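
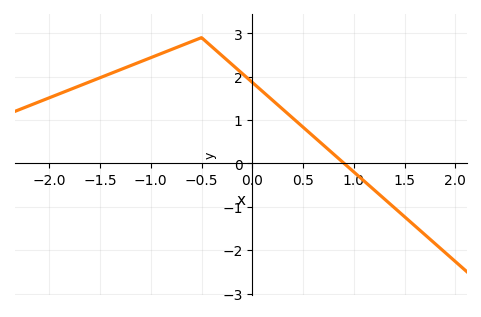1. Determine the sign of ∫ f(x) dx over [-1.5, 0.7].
positive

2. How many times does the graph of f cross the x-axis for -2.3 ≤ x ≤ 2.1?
1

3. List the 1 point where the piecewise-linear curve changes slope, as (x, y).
(-0.5, 2.9)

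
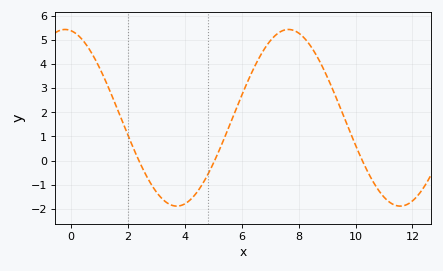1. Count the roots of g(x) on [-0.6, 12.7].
3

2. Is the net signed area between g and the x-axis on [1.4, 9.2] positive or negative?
positive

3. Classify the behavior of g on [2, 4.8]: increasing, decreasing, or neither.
neither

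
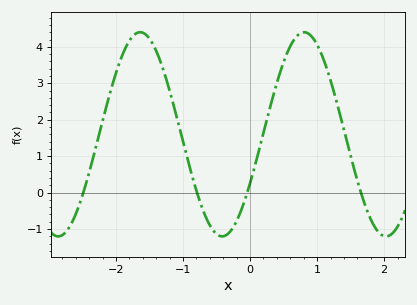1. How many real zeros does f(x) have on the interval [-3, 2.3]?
4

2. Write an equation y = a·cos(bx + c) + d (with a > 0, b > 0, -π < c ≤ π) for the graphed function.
y = 2.8cos(2.57x - 2.07) + 1.6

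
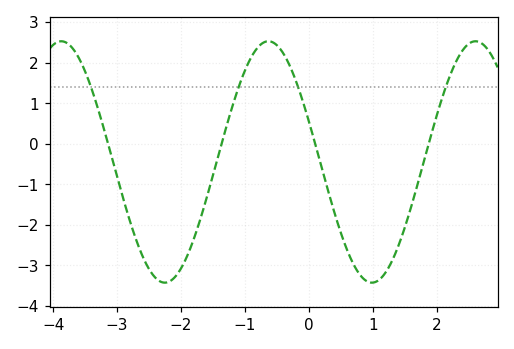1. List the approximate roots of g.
-3.1, -1.4, 0.1, 1.9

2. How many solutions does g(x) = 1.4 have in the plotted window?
4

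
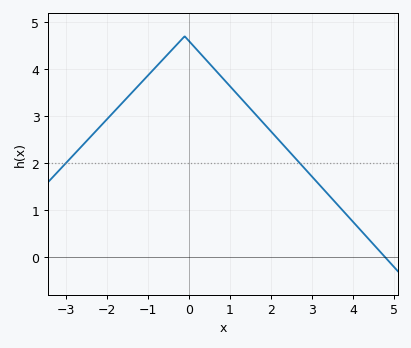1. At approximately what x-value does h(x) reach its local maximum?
-0.2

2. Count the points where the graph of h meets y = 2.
2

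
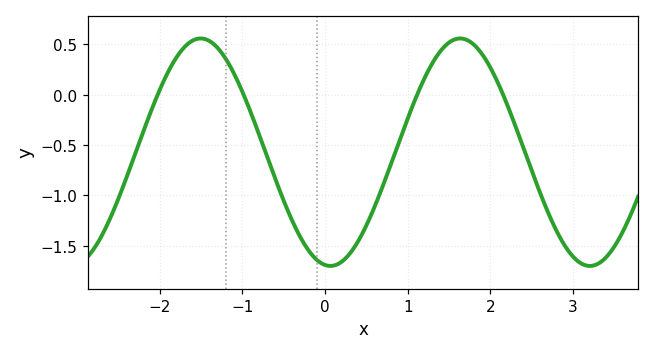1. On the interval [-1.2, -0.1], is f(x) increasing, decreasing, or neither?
decreasing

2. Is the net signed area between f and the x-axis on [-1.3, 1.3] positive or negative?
negative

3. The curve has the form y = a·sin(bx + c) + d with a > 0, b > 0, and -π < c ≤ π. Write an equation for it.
y = 1.13sin(2x - 1.7) - 0.57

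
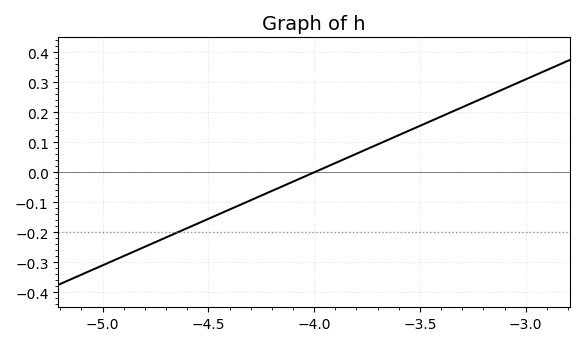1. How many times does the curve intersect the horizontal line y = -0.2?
1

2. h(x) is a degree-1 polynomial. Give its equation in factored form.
y = 0.31(x + 4)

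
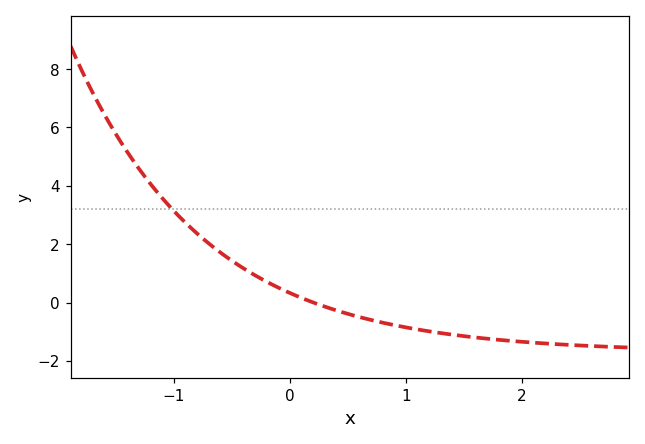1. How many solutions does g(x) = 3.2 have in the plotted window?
1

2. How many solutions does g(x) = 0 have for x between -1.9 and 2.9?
1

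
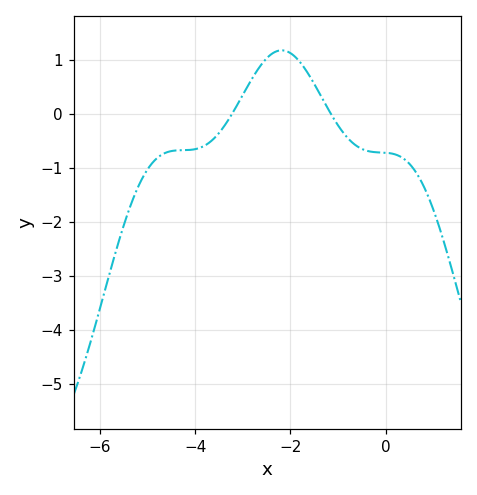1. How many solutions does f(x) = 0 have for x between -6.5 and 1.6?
2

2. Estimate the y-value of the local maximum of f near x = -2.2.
1.2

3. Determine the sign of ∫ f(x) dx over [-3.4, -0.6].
positive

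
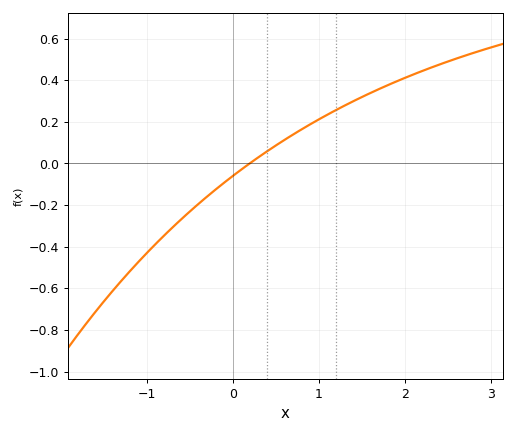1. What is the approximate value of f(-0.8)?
-0.34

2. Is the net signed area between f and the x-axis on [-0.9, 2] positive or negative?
positive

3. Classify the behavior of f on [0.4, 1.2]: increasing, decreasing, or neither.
increasing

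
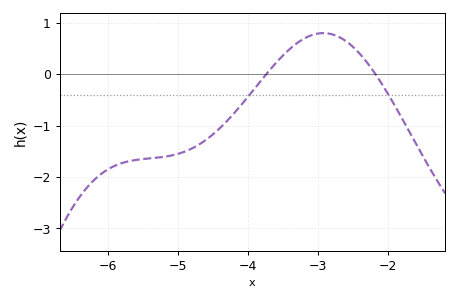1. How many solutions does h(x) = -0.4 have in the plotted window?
2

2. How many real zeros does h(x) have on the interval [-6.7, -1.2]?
2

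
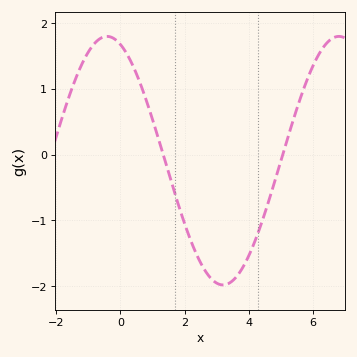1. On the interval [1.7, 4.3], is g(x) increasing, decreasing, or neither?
neither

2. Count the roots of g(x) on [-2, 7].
2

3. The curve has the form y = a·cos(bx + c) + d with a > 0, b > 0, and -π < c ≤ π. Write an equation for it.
y = 1.89cos(0.87x + 0.362) - 0.09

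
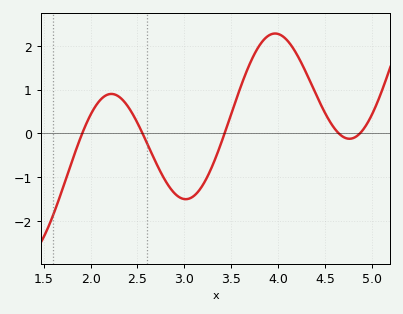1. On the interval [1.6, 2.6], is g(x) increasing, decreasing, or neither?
neither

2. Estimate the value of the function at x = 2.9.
-1.38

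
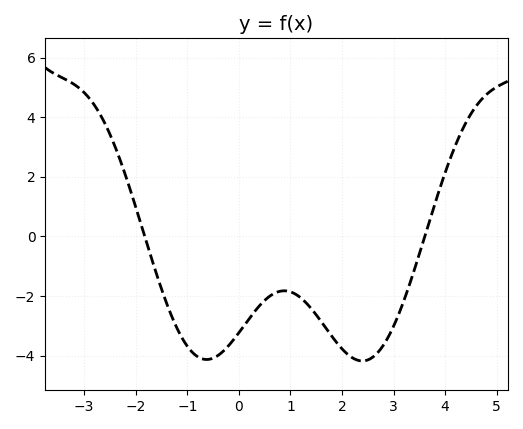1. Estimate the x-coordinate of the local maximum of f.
0.8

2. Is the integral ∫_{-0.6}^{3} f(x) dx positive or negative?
negative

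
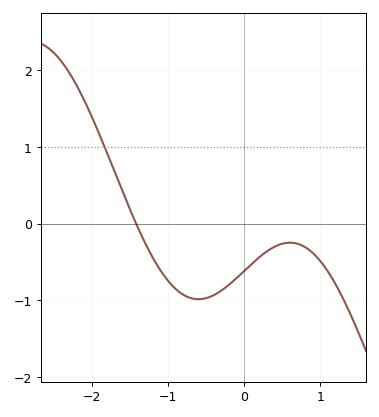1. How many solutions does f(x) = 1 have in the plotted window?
1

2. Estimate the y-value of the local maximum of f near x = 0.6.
-0.2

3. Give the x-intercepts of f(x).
-1.4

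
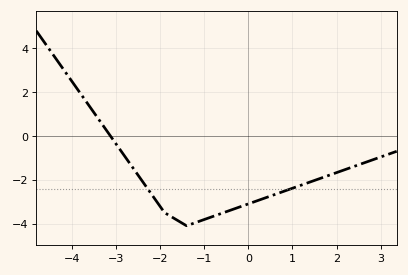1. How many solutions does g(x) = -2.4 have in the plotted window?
2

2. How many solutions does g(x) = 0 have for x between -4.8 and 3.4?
1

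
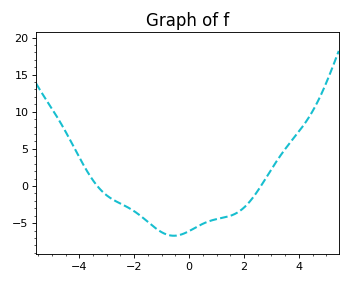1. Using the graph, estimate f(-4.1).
4.56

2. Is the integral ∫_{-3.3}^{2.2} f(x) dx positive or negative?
negative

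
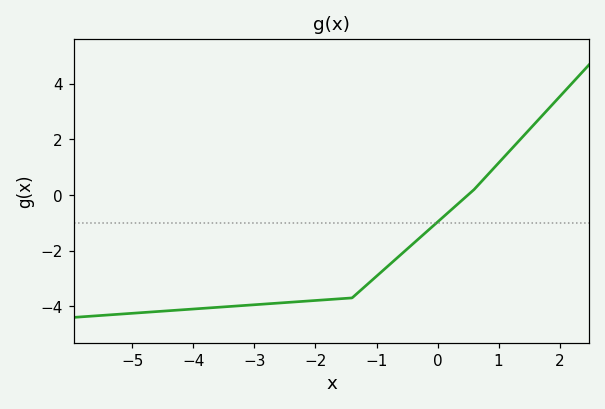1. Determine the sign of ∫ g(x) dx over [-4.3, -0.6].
negative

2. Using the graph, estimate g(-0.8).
-2.53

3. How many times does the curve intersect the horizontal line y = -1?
1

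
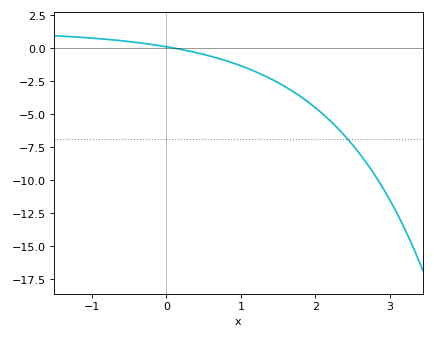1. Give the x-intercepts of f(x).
0.1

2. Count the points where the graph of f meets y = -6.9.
1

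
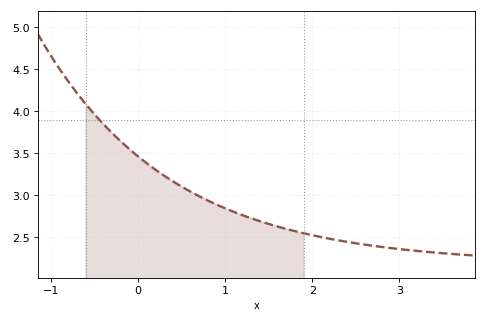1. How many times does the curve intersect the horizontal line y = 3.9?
1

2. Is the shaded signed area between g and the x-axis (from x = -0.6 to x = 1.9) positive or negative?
positive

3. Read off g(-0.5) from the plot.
3.95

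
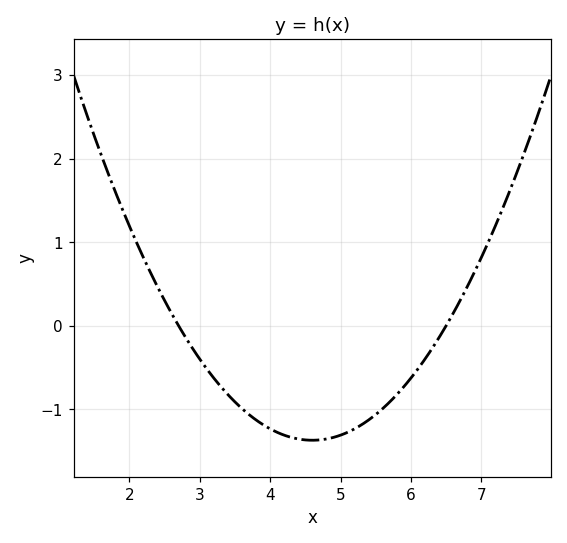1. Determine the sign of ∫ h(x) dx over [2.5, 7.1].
negative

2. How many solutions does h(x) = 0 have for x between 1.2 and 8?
2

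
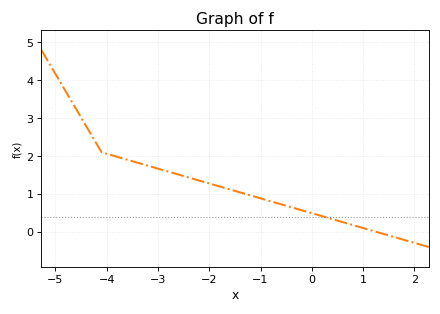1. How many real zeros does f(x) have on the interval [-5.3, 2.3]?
1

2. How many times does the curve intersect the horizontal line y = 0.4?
1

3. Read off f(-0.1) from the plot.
0.533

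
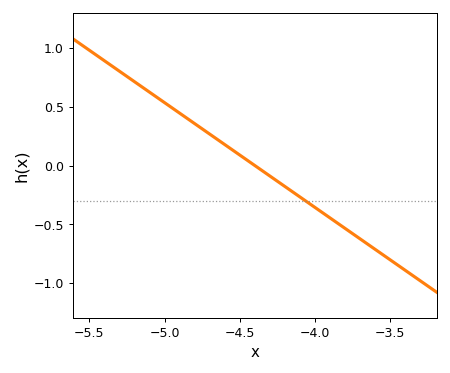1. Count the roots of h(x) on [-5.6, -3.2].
1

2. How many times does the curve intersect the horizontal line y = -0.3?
1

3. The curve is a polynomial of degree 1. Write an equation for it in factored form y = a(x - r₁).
y = -0.89(x + 4.4)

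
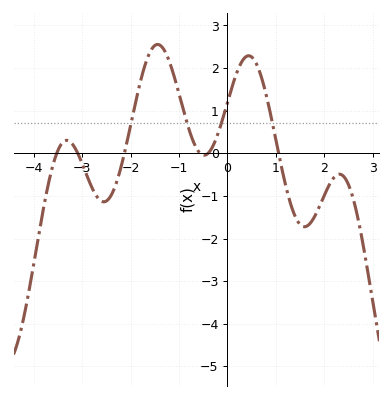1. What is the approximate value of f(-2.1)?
0.1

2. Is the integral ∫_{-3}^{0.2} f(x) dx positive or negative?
positive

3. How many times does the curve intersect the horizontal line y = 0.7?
4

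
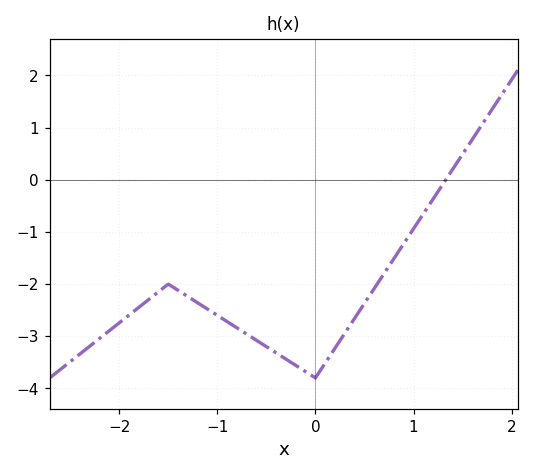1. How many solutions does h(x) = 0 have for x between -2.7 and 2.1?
1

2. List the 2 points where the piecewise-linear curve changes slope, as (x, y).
(-1.5, -2); (0, -3.8)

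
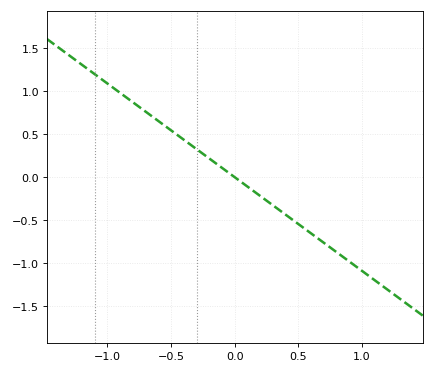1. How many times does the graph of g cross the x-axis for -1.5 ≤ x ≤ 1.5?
1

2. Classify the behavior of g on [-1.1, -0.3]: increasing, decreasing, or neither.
decreasing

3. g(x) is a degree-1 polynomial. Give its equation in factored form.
y = -1.09(x - 0)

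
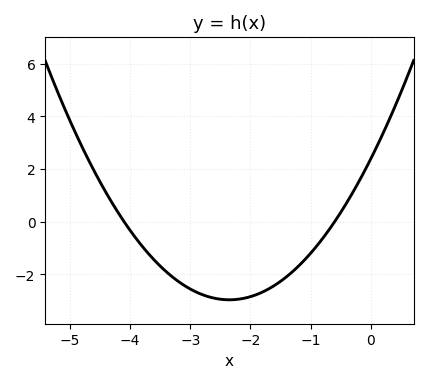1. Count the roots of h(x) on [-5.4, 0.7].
2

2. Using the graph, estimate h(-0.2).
1.51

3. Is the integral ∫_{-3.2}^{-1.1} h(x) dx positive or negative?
negative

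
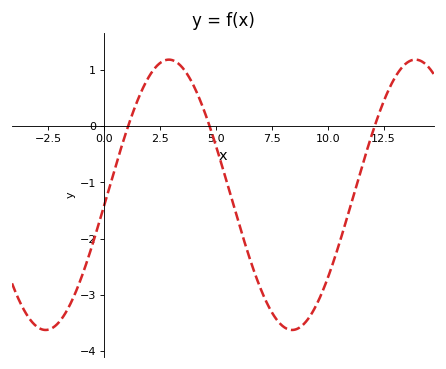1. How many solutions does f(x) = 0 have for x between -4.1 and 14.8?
3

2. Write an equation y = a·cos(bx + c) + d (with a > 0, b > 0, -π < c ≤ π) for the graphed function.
y = 2.41cos(0.57x - 1.7) - 1.22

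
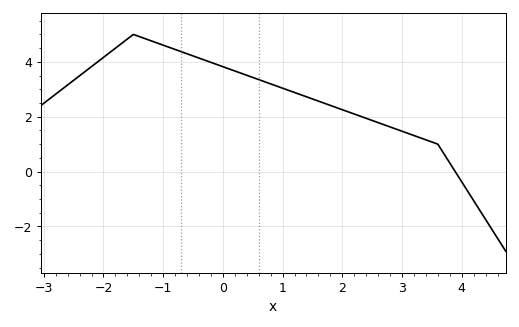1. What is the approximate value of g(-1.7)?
4.67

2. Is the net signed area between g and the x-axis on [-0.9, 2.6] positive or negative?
positive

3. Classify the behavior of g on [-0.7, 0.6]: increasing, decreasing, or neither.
decreasing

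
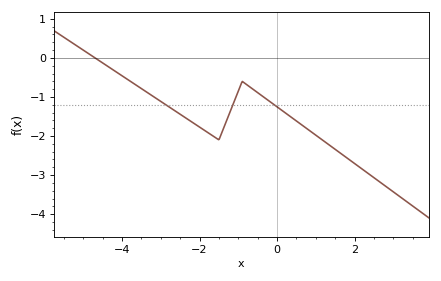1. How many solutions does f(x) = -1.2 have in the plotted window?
3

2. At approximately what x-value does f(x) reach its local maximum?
-1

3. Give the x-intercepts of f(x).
-4.6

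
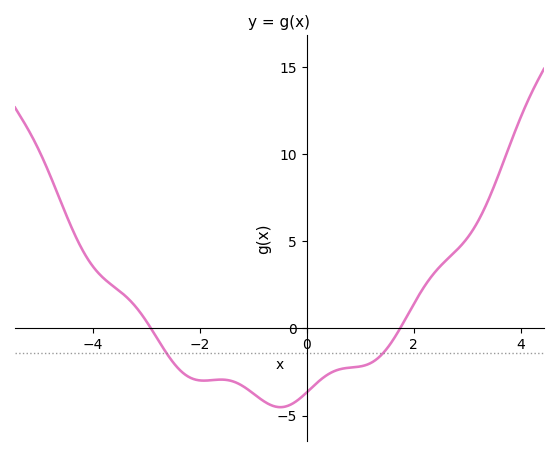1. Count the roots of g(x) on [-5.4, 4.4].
2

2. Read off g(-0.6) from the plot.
-4.5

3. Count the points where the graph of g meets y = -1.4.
2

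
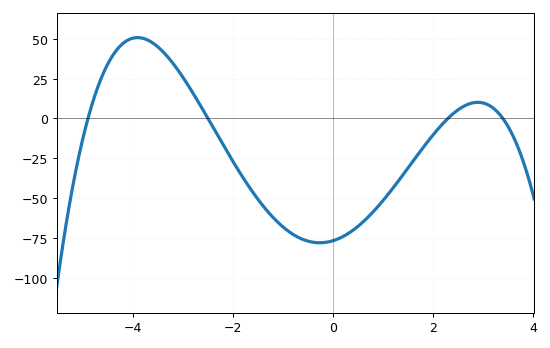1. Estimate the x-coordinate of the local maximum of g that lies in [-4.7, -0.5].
-4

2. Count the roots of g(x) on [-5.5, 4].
4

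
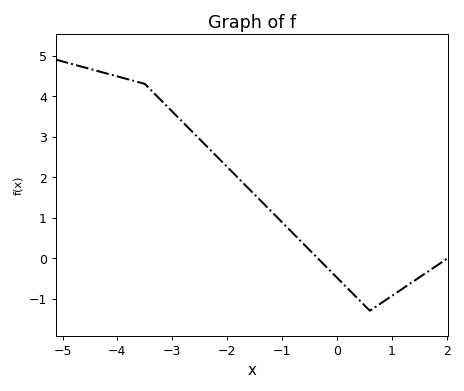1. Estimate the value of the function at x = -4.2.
4.56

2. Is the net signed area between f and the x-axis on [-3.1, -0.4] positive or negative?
positive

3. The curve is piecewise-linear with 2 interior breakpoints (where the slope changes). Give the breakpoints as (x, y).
(-3.5, 4.3); (0.6, -1.3)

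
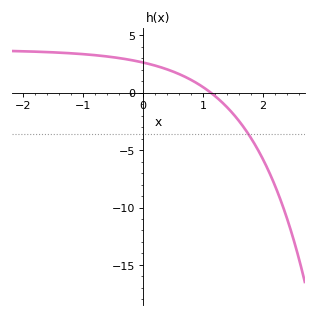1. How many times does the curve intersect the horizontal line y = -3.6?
1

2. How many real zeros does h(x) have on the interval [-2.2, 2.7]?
1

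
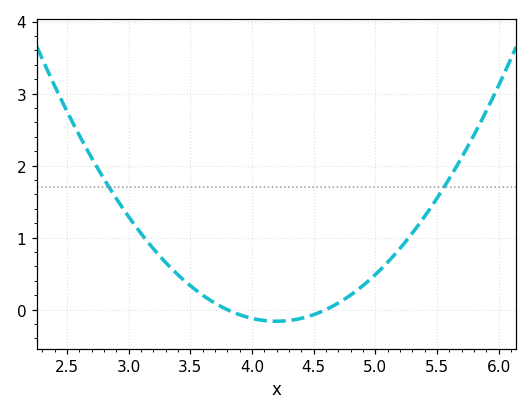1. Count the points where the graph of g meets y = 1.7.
2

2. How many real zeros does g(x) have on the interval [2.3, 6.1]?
2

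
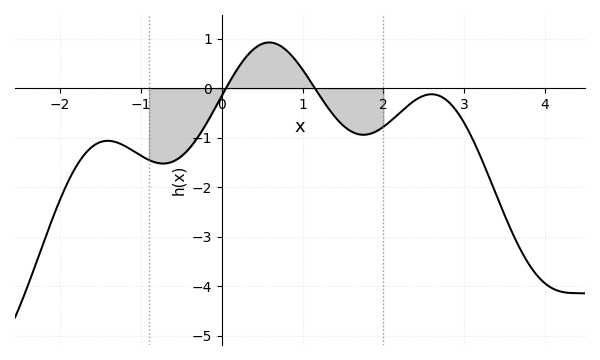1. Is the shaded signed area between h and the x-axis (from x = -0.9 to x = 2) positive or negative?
negative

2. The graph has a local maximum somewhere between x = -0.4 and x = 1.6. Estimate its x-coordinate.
0.6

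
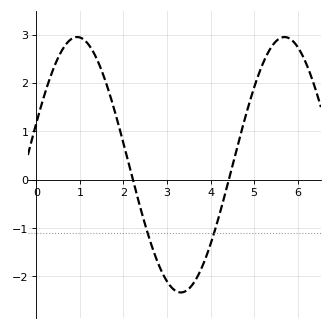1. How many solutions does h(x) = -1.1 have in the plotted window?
2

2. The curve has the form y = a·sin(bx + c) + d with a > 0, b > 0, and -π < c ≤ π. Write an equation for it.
y = 2.64sin(1.3x + 0.33) + 0.31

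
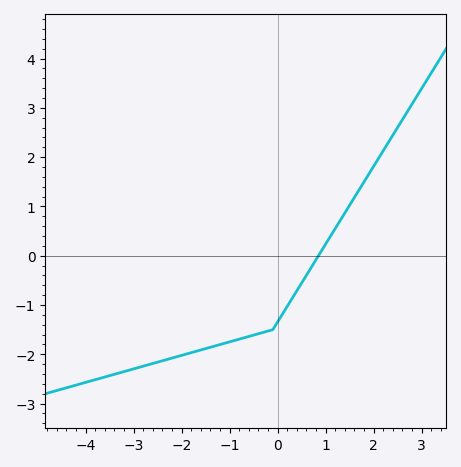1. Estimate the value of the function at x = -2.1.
-2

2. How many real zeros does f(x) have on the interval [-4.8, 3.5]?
1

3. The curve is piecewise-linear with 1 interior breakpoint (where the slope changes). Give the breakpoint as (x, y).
(-0.1, -1.5)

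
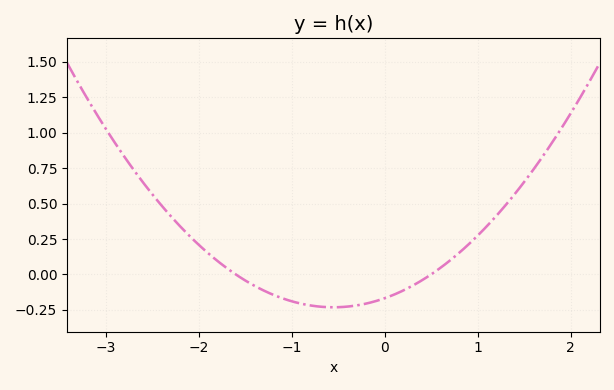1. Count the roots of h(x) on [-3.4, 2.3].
2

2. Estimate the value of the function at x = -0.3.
-0.22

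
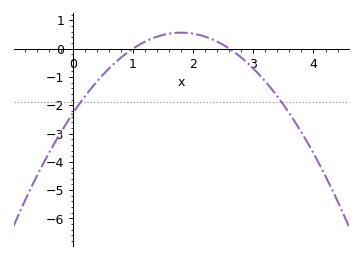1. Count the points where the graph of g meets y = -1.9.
2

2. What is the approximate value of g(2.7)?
-0.1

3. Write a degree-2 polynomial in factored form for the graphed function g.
y = -0.88(x - 1)(x - 2.6)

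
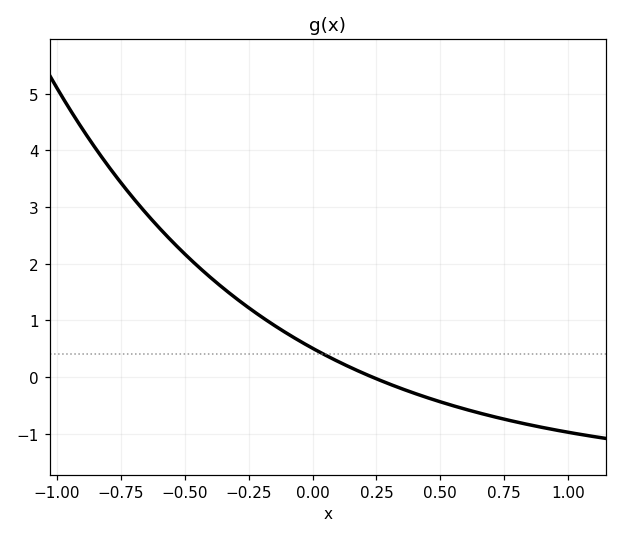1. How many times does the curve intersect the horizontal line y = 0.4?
1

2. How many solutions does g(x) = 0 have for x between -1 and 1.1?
1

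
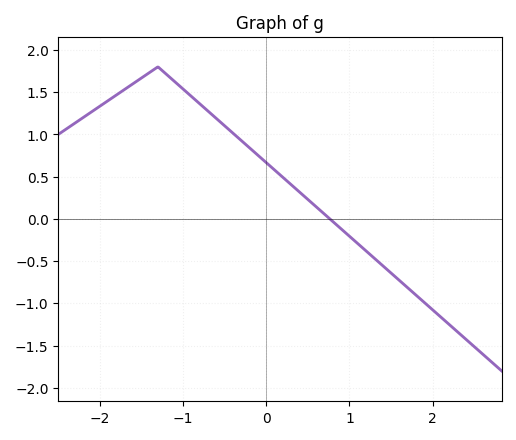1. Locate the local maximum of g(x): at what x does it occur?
-1.3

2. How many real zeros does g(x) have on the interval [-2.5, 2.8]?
1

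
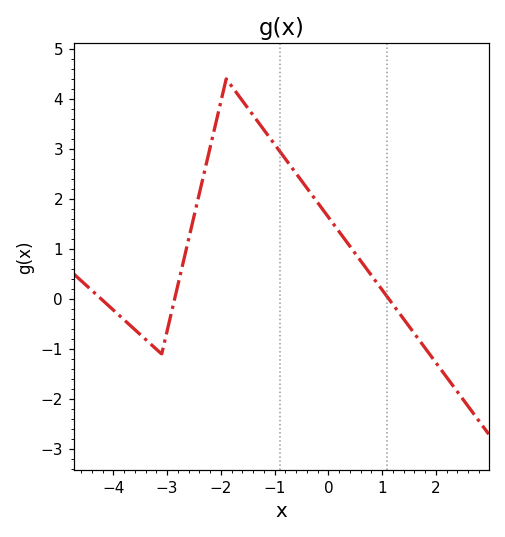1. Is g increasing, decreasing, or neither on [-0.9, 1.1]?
decreasing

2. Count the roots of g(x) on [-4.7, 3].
3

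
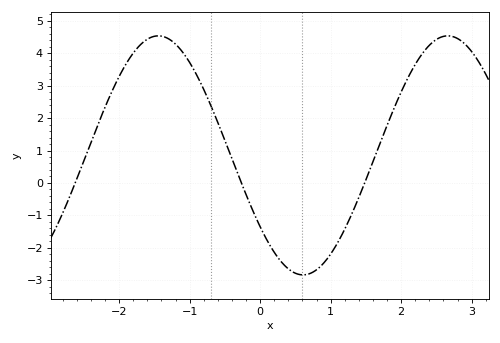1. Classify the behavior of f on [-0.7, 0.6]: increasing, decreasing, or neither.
decreasing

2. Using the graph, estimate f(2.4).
4.25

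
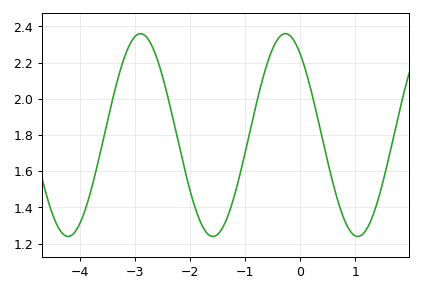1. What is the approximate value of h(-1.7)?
1.26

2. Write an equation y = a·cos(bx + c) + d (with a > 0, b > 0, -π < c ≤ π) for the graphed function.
y = 0.56cos(2.4x + 0.64) + 1.8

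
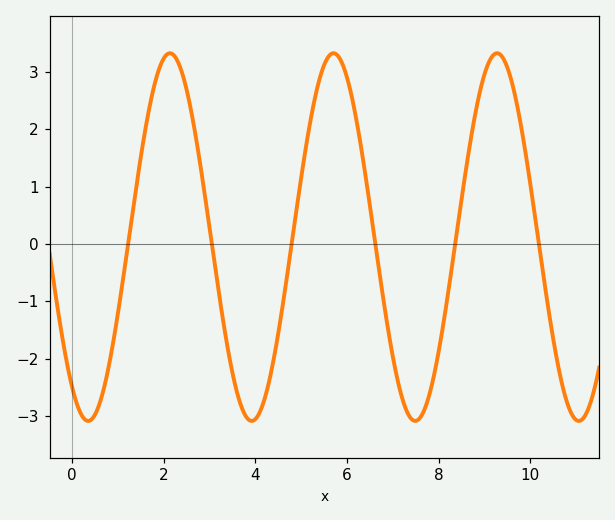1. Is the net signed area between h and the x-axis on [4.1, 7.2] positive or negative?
positive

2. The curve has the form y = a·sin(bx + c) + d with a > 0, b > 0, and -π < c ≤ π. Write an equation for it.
y = 3.2sin(1.8x - 2.2) + 0.12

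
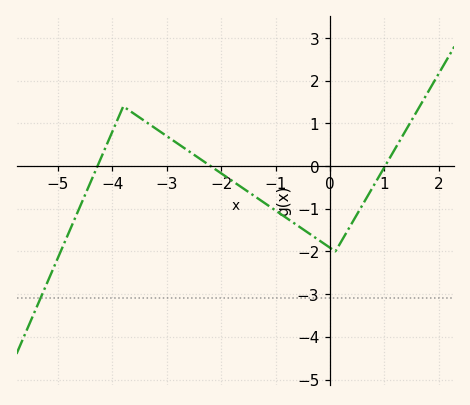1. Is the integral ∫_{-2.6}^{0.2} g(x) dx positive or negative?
negative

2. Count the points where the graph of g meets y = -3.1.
1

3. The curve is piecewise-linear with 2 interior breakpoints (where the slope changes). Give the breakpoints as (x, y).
(-3.8, 1.4); (0.1, -2)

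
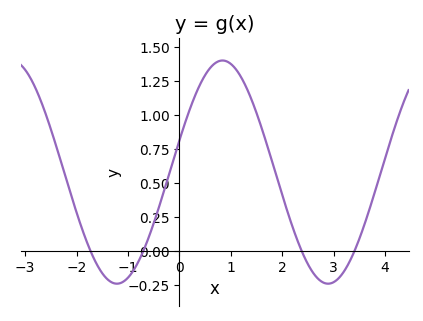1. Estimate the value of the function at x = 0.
0.82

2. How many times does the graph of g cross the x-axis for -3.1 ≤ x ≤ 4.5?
4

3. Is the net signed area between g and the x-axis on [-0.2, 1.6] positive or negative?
positive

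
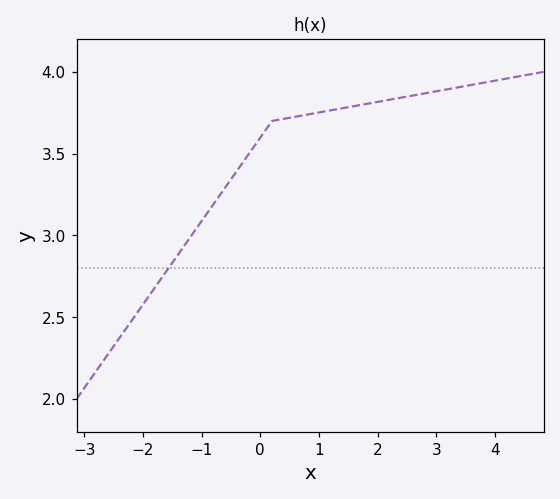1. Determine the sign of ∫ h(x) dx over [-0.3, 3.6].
positive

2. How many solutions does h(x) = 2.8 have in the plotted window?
1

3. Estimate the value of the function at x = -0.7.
3.24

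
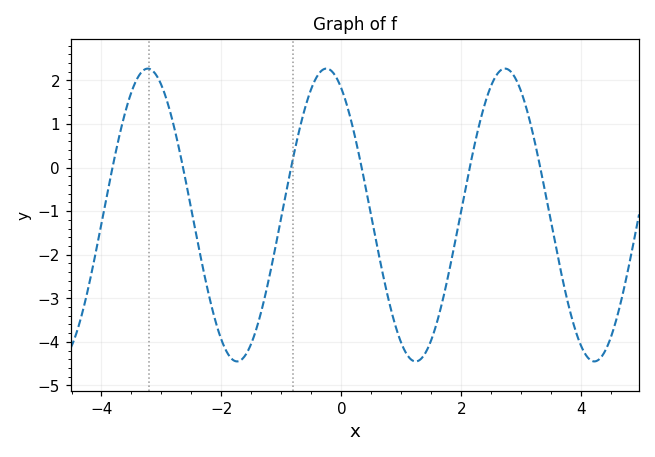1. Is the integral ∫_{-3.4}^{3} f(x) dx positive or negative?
negative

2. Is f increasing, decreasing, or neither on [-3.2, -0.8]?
neither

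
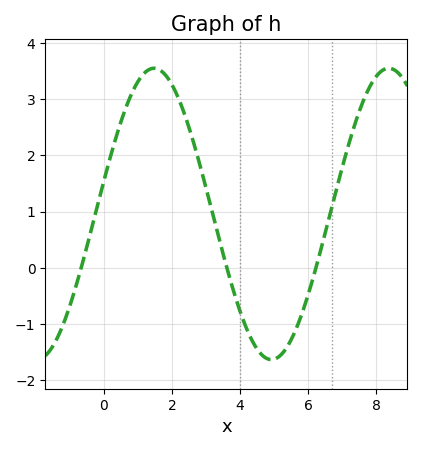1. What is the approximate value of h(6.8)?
1.3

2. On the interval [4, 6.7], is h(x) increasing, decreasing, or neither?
neither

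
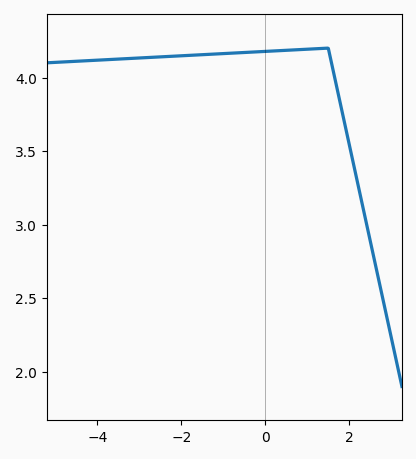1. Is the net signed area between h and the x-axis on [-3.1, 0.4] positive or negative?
positive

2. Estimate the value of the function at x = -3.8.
4.1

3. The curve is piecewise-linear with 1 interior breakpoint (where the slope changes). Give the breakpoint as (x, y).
(1.5, 4.2)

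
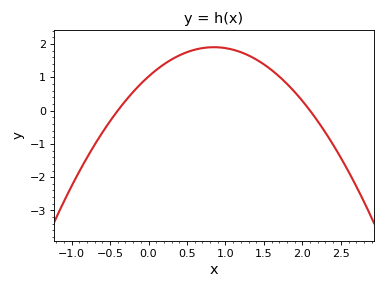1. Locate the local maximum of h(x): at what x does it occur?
0.8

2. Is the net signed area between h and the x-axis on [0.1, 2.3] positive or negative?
positive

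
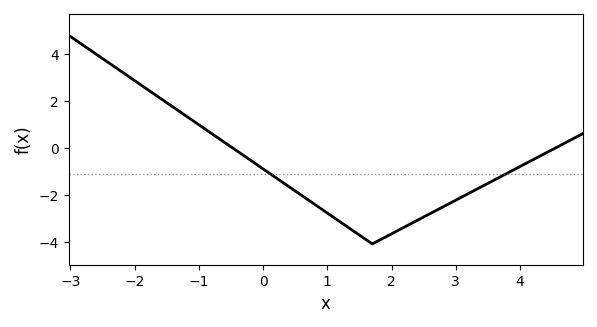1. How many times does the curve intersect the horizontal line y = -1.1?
2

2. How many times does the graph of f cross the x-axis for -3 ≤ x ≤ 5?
2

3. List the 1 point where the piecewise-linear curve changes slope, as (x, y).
(1.7, -4.1)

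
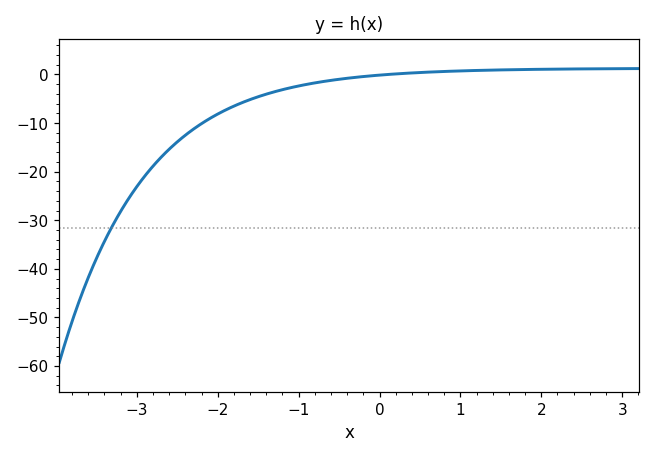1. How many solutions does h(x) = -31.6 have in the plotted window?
1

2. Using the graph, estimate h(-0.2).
0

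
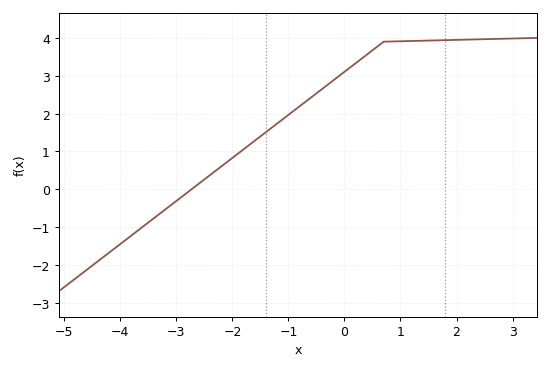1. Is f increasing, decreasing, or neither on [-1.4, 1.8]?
increasing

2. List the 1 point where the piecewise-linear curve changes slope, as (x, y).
(0.7, 3.9)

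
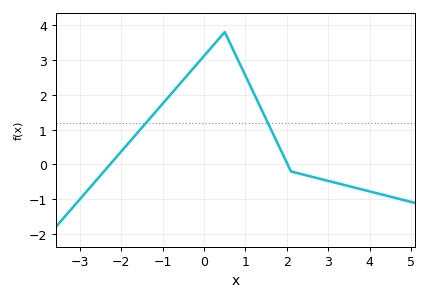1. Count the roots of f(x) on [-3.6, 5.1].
2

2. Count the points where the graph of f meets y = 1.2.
2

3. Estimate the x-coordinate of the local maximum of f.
0.6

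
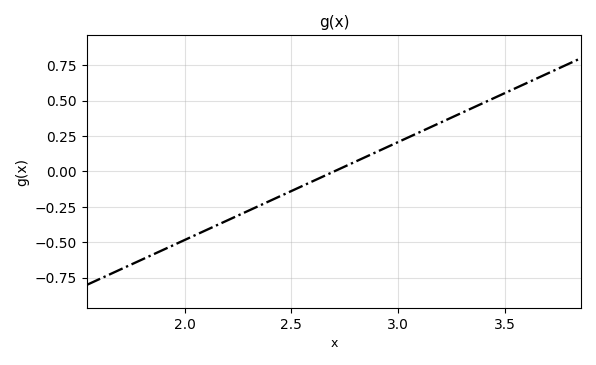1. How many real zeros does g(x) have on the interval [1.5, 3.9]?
1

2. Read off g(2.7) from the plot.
0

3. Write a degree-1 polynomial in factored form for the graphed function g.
y = 0.69(x - 2.7)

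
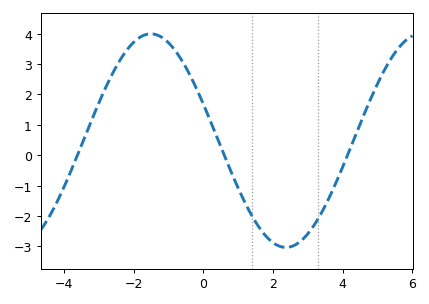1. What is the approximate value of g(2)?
-2.87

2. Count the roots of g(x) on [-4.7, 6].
3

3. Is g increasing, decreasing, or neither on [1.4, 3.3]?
neither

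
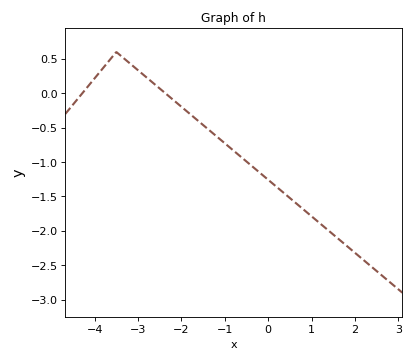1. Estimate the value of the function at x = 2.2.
-2.43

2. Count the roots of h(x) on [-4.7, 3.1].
2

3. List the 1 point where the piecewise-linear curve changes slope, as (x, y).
(-3.5, 0.6)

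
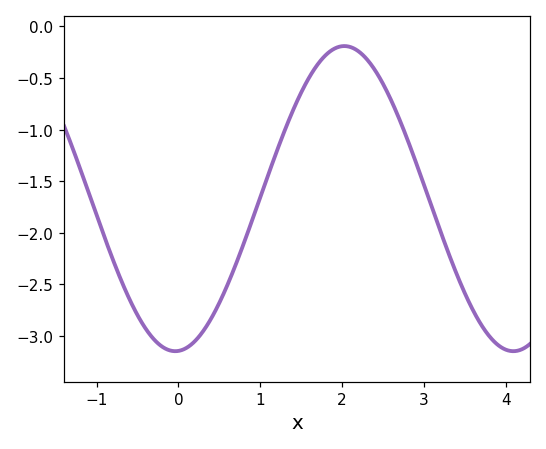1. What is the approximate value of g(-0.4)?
-2.93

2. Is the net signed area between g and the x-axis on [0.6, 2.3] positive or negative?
negative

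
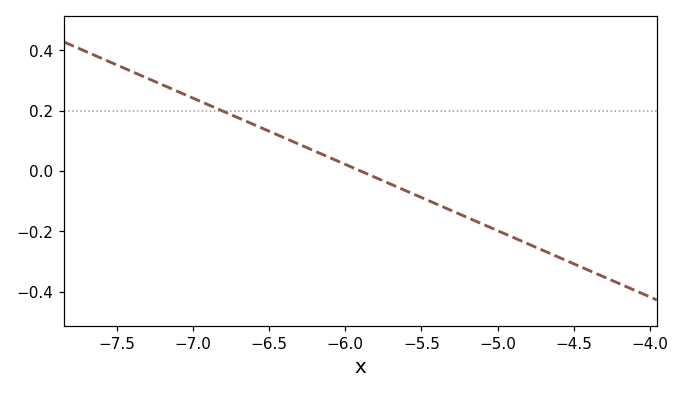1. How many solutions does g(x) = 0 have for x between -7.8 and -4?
1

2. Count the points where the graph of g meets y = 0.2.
1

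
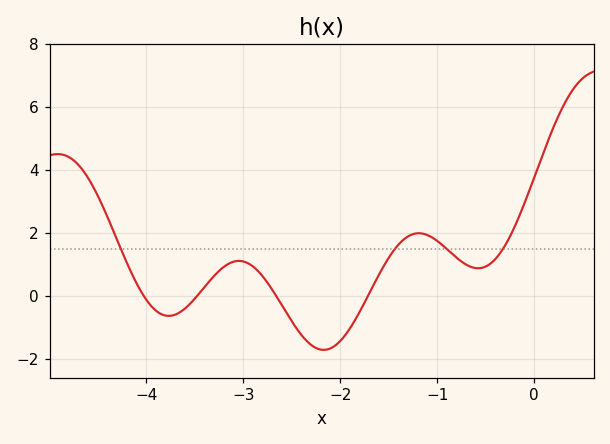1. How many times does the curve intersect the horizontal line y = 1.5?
4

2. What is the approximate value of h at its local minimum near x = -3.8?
-0.6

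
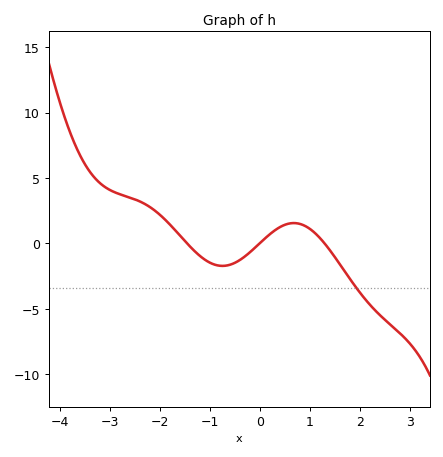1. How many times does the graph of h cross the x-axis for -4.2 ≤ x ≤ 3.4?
3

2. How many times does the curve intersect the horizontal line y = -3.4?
1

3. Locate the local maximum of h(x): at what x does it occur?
0.68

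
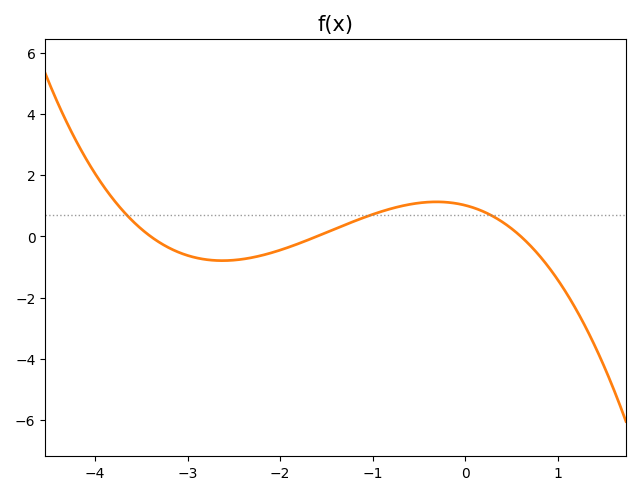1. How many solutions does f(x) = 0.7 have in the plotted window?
3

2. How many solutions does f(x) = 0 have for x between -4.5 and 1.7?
3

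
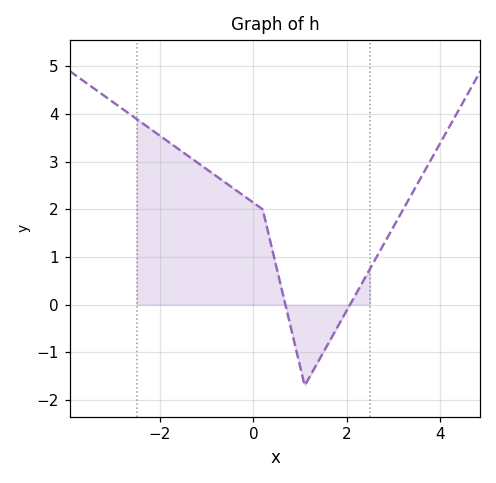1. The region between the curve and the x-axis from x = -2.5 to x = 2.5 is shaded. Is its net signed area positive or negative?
positive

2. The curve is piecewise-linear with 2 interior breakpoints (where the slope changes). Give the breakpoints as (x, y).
(0.2, 2); (1.1, -1.7)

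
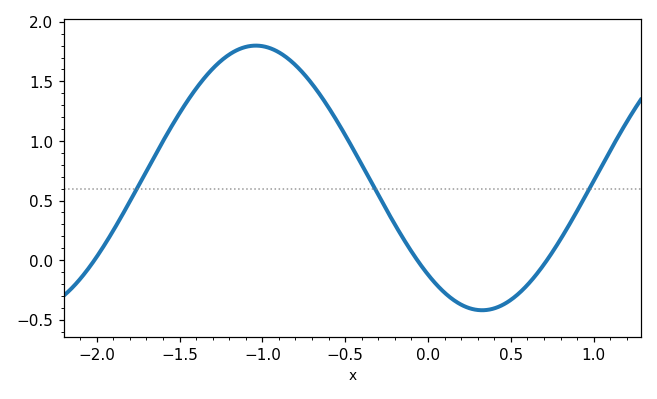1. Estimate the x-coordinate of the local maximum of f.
-1.04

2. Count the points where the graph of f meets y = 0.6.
3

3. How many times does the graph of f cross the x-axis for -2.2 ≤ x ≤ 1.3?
3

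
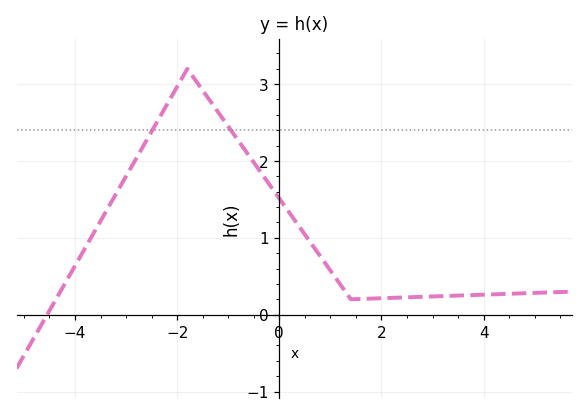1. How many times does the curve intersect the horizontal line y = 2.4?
2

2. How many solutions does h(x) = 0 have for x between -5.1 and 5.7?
1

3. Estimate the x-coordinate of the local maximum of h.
-1.8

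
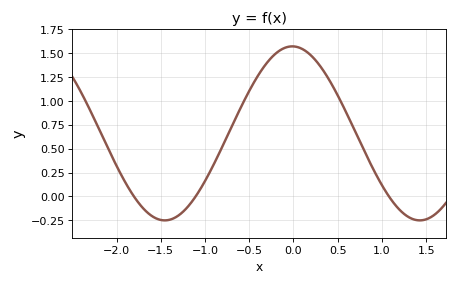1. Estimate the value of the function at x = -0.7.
0.727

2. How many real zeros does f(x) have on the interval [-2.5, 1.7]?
3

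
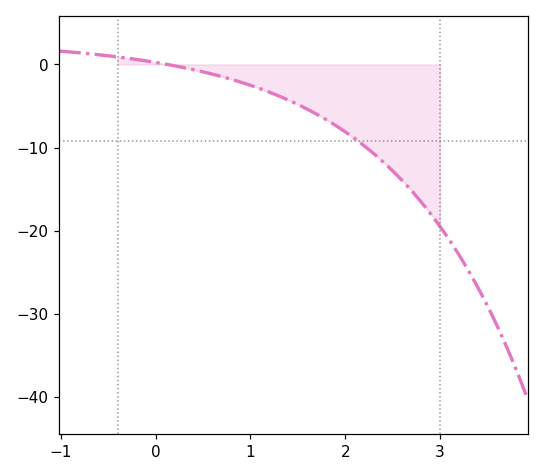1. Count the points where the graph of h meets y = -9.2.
1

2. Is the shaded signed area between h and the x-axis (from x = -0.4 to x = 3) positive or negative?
negative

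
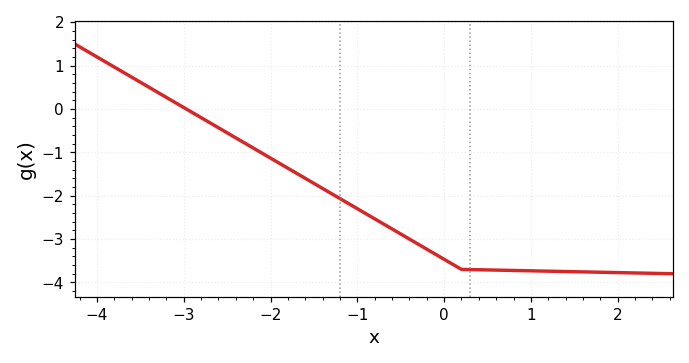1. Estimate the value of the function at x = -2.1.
-1.02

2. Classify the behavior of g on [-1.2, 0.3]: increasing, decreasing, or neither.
decreasing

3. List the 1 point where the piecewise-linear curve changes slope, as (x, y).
(0.2, -3.7)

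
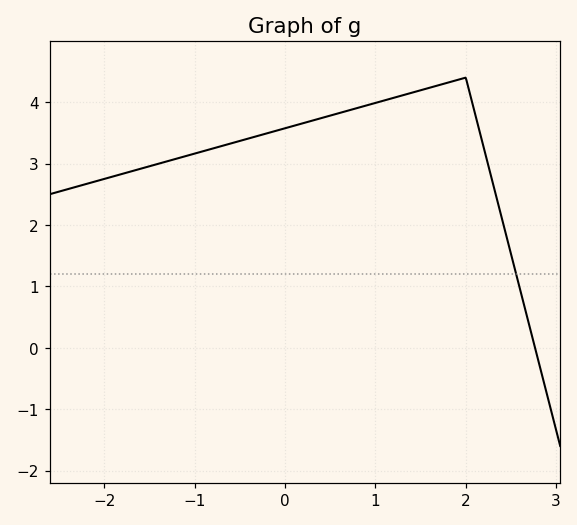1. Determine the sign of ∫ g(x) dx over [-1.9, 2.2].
positive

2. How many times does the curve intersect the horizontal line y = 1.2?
1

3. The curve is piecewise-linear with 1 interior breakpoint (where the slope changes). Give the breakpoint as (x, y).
(2, 4.4)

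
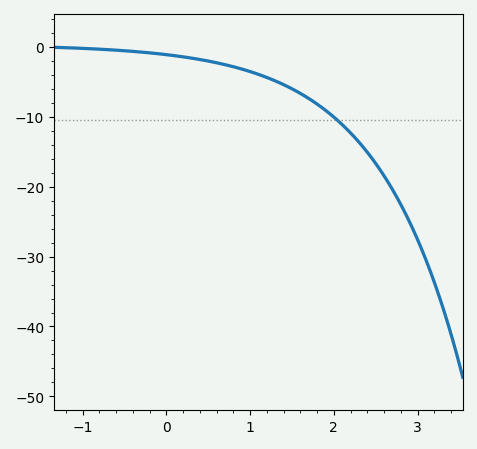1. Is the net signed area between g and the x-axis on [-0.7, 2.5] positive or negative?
negative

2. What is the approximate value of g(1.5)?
-5.98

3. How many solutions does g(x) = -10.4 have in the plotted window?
1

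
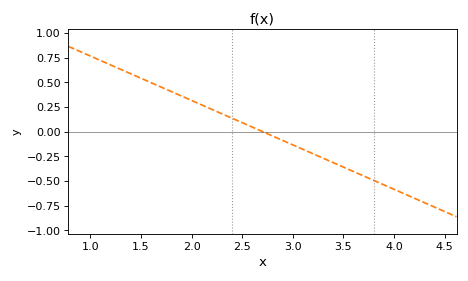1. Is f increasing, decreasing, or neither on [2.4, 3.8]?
decreasing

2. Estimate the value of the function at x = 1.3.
0.63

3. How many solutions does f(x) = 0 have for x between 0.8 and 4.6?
1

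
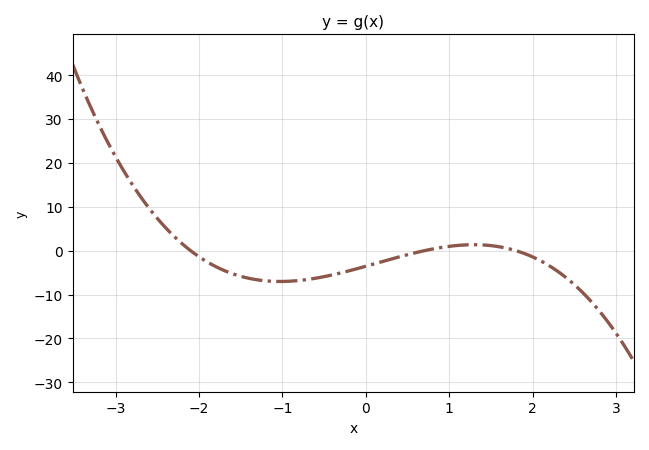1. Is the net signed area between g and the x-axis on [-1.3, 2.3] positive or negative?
negative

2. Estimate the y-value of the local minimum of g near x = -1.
-7.02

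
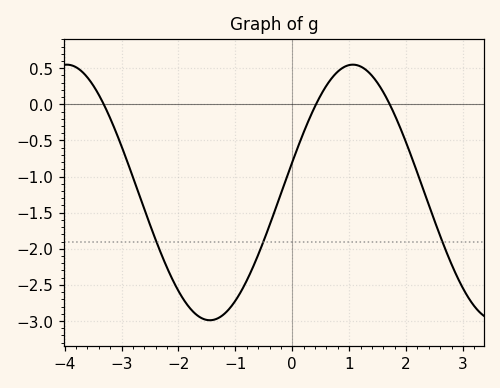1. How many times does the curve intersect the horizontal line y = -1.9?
3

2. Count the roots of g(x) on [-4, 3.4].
3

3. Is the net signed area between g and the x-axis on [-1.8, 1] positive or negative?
negative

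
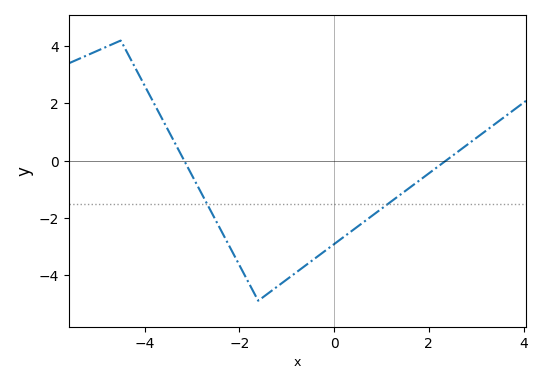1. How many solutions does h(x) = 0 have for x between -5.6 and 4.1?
2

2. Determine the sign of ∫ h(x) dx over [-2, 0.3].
negative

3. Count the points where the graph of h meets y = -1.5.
2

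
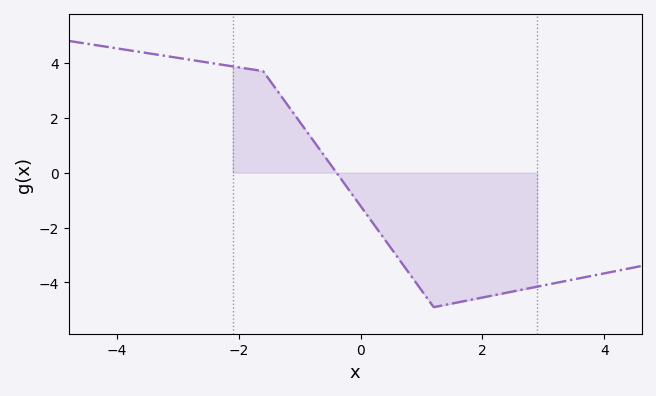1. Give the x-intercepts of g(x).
-0.4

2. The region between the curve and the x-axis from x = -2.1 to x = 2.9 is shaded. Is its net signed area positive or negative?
negative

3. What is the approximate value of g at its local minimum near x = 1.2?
-4.8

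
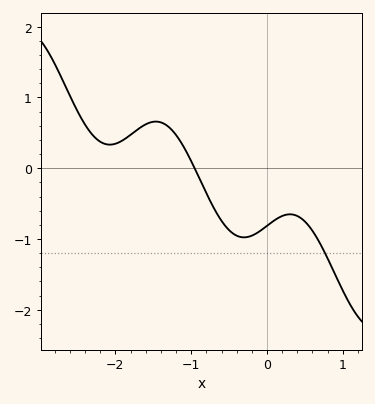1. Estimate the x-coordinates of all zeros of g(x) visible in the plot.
-1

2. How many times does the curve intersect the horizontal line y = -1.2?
1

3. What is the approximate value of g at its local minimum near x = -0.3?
-1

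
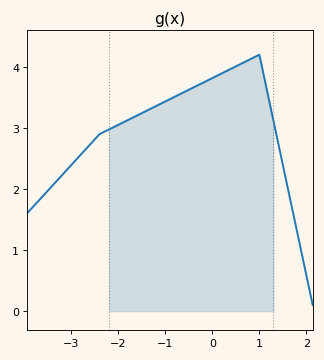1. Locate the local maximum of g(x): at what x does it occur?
0.999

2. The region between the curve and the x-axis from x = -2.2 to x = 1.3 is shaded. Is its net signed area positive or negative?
positive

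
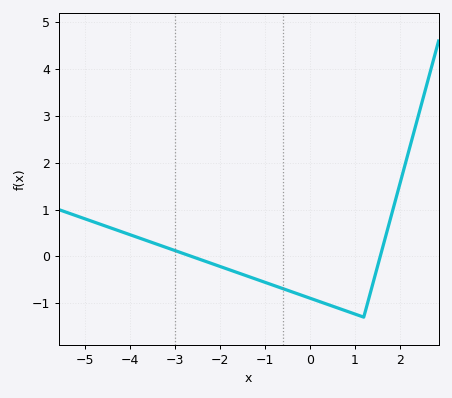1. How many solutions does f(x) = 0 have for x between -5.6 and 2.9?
2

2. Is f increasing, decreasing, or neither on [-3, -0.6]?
decreasing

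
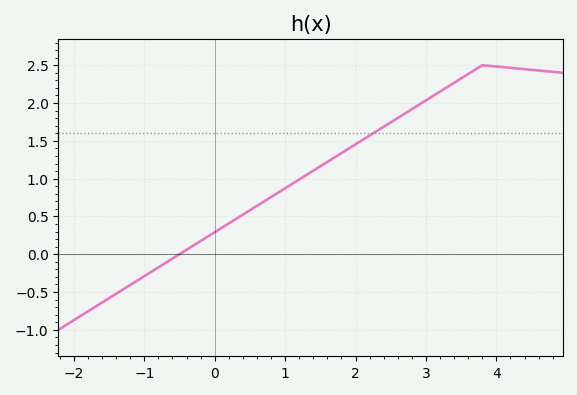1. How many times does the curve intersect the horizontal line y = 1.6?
1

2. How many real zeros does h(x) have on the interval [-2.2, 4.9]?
1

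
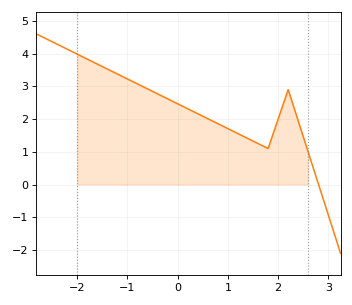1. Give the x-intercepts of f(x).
2.8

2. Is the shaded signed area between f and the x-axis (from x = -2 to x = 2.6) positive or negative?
positive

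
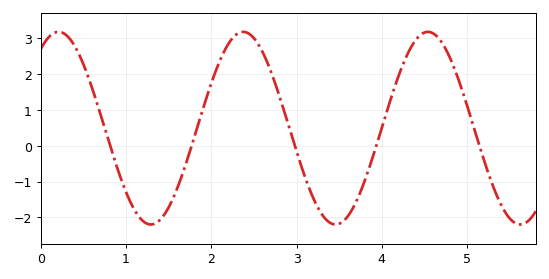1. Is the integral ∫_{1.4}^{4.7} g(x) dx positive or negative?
positive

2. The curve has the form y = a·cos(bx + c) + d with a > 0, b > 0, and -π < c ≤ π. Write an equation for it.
y = 2.69cos(2.9x - 0.6) + 0.49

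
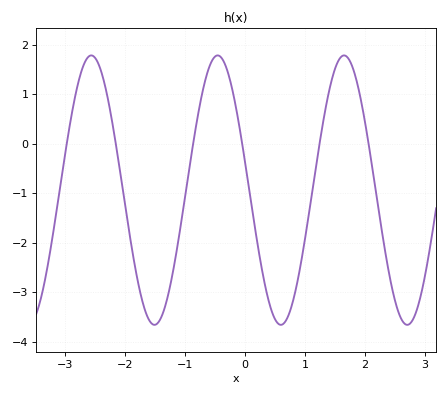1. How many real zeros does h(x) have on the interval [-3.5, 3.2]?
6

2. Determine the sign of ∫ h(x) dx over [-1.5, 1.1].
negative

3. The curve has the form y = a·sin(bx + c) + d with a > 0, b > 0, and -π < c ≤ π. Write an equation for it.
y = 2.72sin(2.98x + 2.93) - 0.94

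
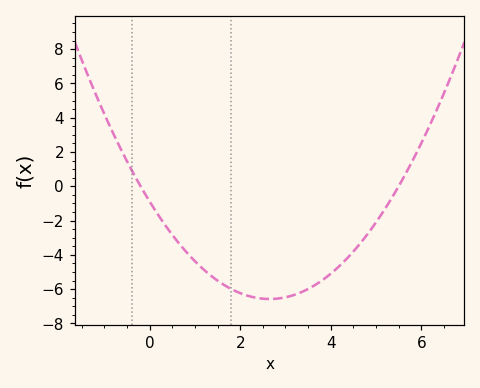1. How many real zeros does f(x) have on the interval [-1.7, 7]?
2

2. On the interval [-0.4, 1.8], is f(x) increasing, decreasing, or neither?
decreasing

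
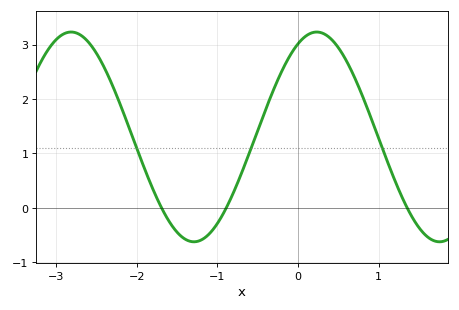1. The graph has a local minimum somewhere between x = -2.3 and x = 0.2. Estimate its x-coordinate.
-1.29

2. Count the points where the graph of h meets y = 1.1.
3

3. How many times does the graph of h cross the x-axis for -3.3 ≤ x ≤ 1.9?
3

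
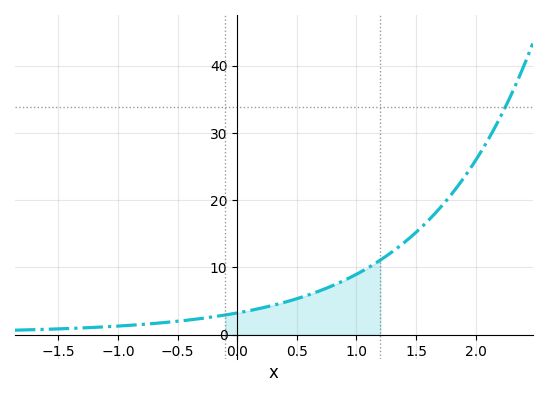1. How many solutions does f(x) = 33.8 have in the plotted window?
1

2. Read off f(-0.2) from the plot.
3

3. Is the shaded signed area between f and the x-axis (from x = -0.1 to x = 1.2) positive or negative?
positive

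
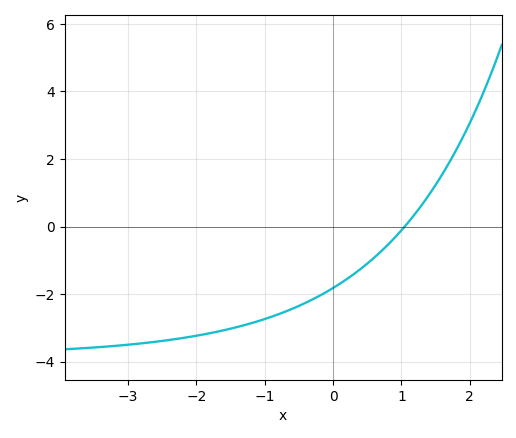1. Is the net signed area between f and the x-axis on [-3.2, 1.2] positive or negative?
negative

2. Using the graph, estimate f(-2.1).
-3.27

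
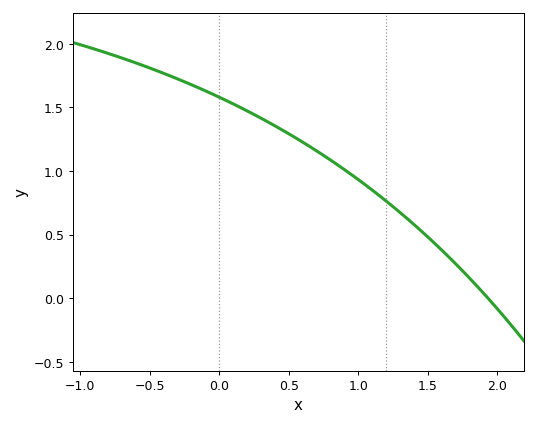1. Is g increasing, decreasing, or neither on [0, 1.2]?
decreasing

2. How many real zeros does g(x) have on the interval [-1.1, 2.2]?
1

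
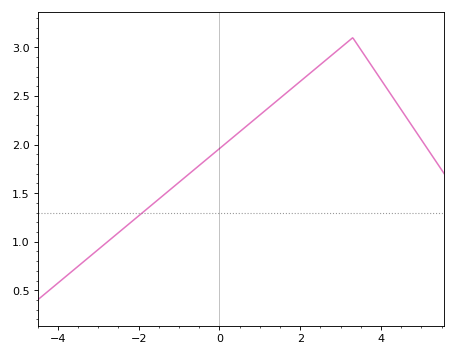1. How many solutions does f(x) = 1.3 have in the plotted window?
1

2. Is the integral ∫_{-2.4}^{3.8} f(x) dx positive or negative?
positive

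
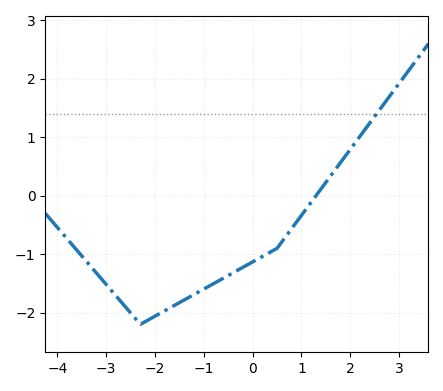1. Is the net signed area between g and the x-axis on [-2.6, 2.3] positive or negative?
negative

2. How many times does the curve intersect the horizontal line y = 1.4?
1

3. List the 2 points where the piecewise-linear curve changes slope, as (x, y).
(-2.3, -2.2); (0.5, -0.9)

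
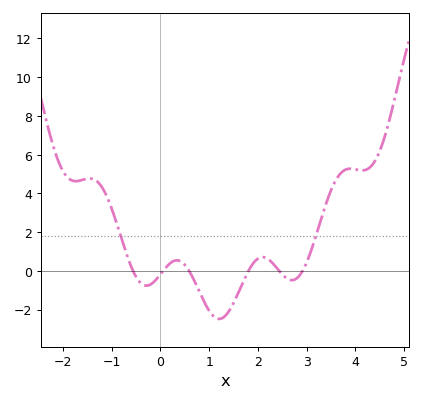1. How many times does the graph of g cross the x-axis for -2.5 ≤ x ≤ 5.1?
6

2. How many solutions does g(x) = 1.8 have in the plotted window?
2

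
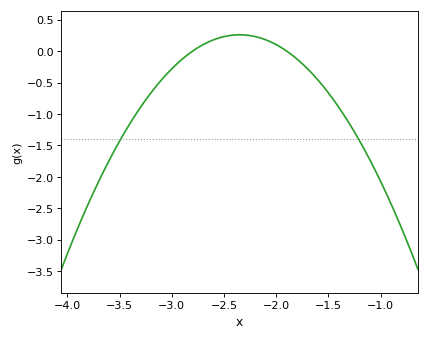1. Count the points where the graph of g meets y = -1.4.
2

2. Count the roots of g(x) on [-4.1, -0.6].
2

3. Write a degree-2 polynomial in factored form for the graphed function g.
y = -1.28(x + 2.8)(x + 1.9)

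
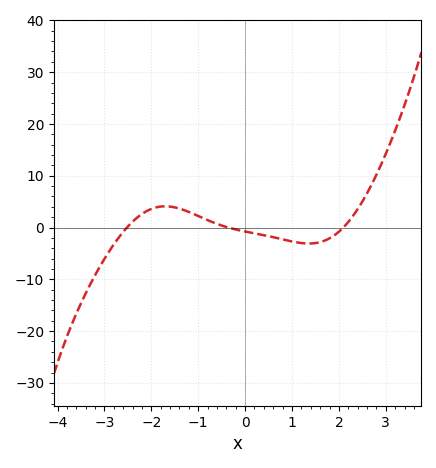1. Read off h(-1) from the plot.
2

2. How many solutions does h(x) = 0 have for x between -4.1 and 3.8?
3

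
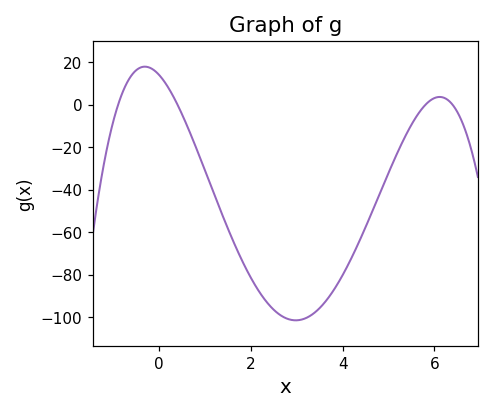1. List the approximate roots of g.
-0.8, 0.4, 5.8, 6.4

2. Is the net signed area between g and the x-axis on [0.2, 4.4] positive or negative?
negative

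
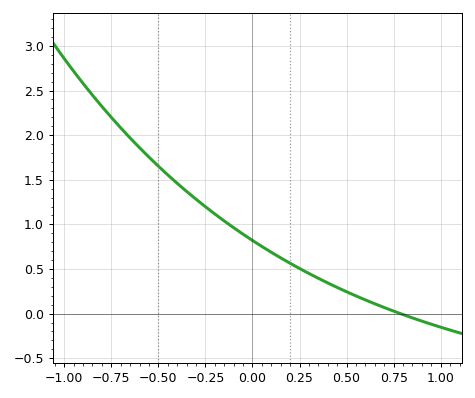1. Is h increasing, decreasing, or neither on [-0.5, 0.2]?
decreasing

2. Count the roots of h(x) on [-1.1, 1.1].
1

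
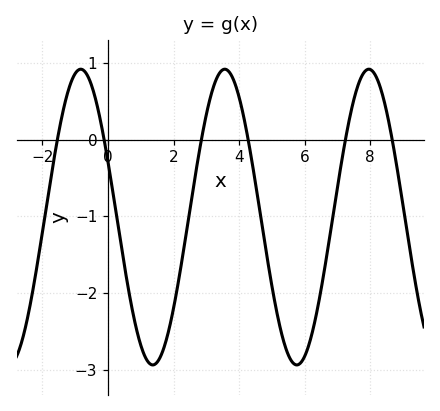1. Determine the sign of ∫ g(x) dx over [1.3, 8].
negative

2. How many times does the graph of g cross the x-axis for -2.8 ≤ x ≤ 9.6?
6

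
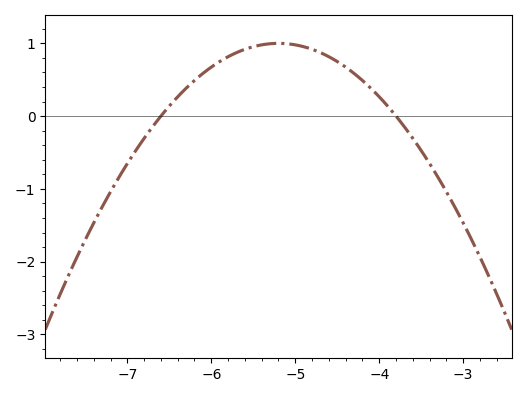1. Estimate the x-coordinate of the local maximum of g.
-5.2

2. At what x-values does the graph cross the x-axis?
-6.6, -3.8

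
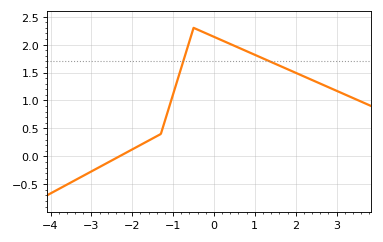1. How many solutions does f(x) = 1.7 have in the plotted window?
2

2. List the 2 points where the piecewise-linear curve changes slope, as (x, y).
(-1.3, 0.4); (-0.5, 2.3)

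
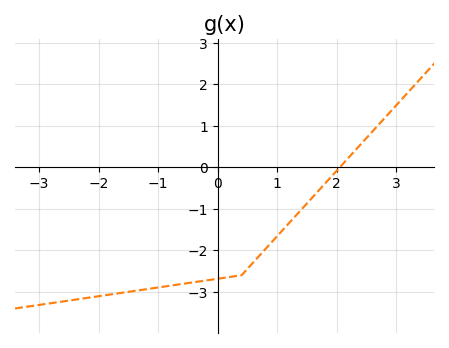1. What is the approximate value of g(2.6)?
0.9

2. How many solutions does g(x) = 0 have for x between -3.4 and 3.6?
1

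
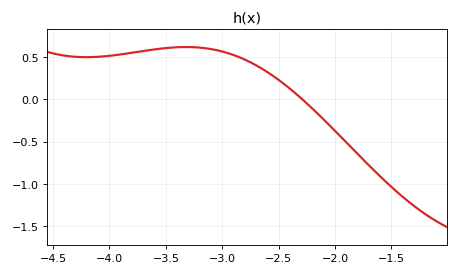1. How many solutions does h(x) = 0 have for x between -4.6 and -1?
1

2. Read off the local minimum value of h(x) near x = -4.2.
0.498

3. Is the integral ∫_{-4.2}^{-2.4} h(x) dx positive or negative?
positive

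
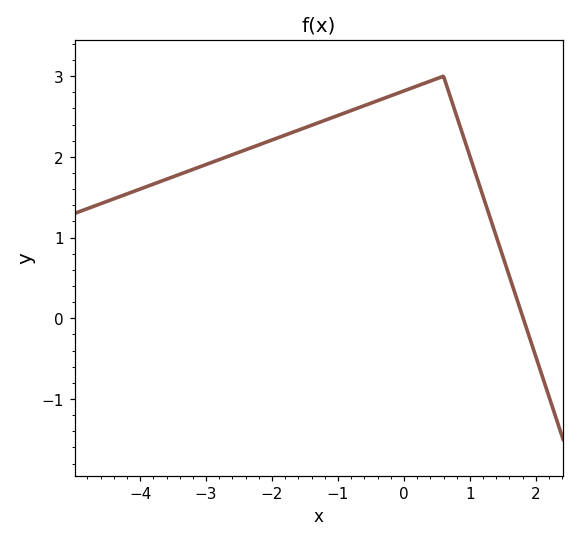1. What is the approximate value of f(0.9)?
2.26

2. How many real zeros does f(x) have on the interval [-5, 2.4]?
1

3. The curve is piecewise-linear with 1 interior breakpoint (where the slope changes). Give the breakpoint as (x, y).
(0.6, 3)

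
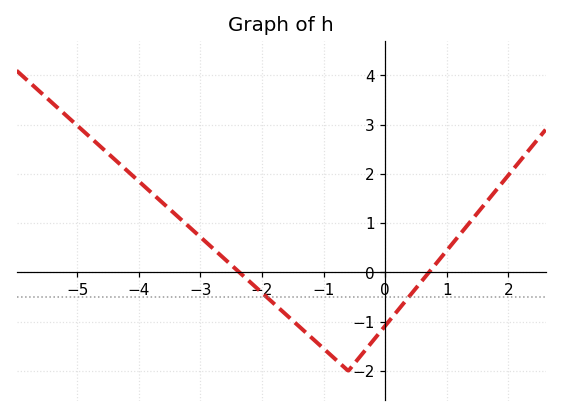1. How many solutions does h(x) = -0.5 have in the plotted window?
2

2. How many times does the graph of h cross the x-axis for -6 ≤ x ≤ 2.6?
2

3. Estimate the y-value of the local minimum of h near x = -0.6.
-2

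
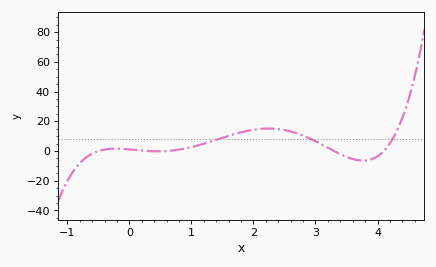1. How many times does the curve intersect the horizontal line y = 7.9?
3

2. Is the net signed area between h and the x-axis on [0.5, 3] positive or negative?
positive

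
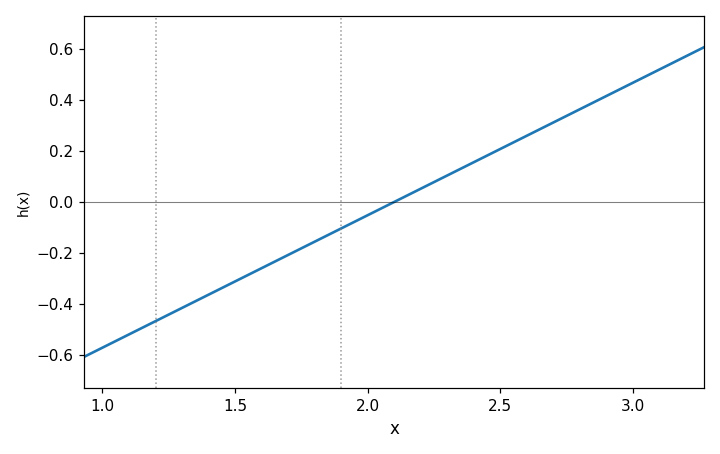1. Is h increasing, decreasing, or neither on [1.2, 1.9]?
increasing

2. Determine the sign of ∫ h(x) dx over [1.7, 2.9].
positive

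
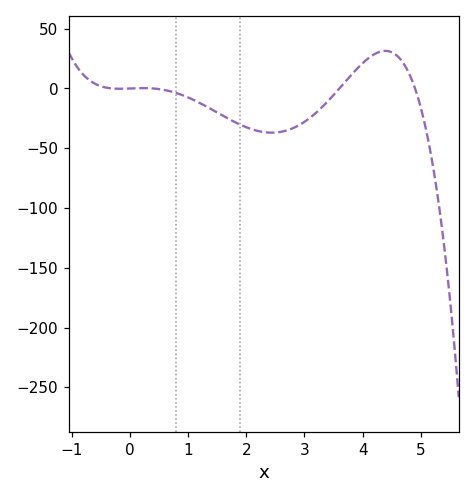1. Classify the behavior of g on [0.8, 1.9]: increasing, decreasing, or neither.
decreasing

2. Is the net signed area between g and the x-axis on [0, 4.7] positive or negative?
negative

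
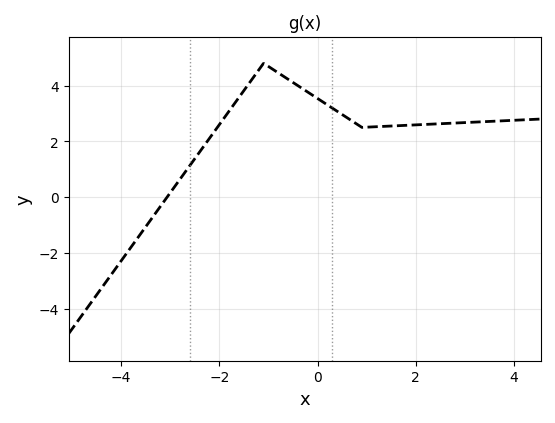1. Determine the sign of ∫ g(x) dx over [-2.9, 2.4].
positive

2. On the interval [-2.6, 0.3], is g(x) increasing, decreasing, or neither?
neither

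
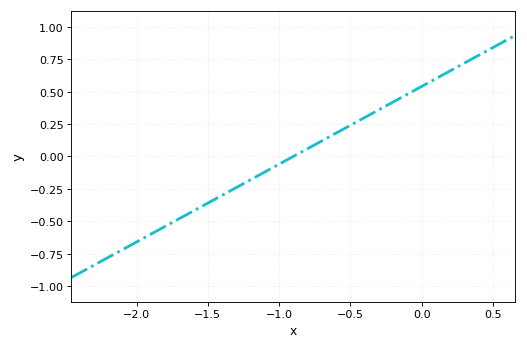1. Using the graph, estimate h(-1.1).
-0.1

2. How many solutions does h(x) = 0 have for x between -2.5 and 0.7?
1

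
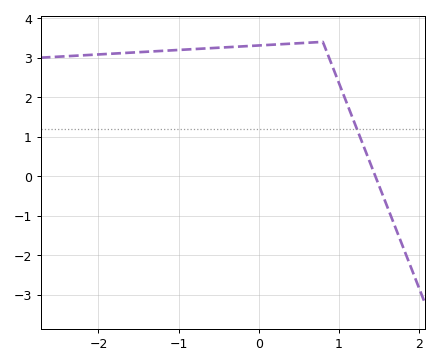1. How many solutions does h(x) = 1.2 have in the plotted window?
1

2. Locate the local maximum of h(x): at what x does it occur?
0.799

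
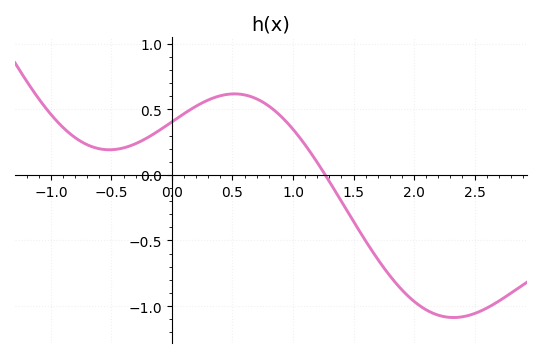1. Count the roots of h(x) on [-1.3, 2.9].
1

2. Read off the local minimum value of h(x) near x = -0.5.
0.192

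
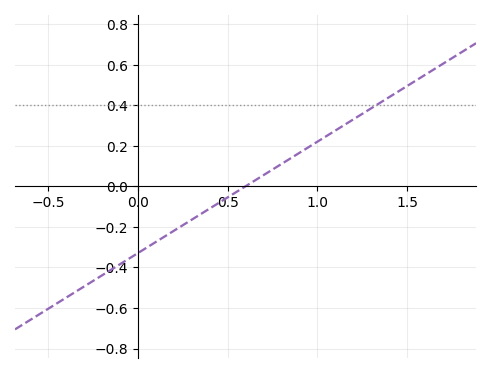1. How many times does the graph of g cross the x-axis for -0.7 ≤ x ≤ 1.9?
1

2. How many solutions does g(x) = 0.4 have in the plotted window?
1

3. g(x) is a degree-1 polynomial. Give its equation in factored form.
y = 0.55(x - 0.6)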